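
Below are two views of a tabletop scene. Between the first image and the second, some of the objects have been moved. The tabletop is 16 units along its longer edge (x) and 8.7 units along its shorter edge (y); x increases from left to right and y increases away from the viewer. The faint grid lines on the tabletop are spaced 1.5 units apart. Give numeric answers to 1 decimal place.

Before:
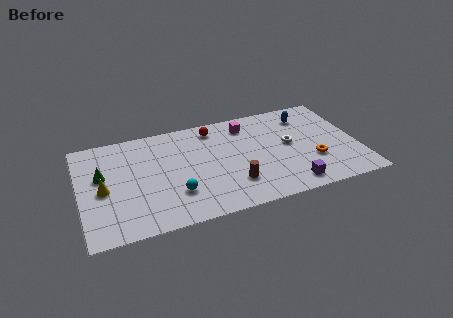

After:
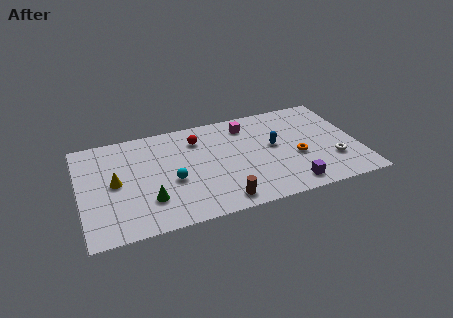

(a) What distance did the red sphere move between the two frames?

1.2

From (7.9, 7.4) to (6.9, 6.7), the red sphere covered √(1.0² + 0.7²) ≈ 1.2 units.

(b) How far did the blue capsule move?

3.0

From (13.3, 6.9) to (11.2, 4.8), the blue capsule covered √(2.1² + 2.1²) ≈ 3.0 units.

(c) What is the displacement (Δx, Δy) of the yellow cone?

(0.7, 0.4)

The yellow cone started near (1.3, 4.0) and ended near (2.0, 4.4).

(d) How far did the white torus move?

3.1

From (12.1, 4.7) to (14.4, 2.6), the white torus covered √(2.3² + 2.1²) ≈ 3.1 units.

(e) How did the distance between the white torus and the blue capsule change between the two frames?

+1.4

They were about 2.5 units apart before and 3.9 after — 1.4 units further apart.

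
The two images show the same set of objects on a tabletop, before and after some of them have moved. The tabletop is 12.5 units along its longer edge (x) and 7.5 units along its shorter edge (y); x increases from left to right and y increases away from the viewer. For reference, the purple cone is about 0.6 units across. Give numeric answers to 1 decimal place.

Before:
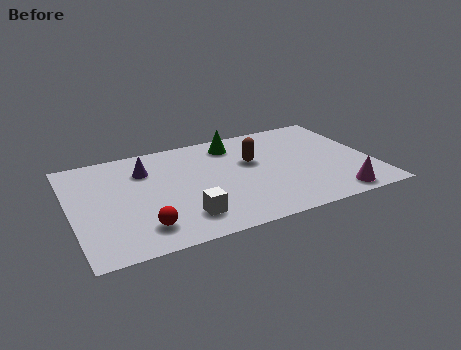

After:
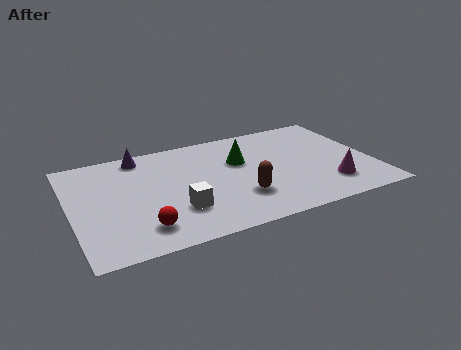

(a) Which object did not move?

the red sphere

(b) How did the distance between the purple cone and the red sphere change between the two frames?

+1.1

They were about 4.0 units apart before and 5.1 after — 1.1 units further apart.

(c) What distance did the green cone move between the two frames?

1.4

The green cone moved from about (7.0, 6.2) to (7.1, 4.8), a distance of √(0.1² + 1.4²) ≈ 1.4.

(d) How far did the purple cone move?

1.1

From (3.2, 5.5) to (3.1, 6.6), the purple cone covered √(0.1² + 1.1²) ≈ 1.1 units.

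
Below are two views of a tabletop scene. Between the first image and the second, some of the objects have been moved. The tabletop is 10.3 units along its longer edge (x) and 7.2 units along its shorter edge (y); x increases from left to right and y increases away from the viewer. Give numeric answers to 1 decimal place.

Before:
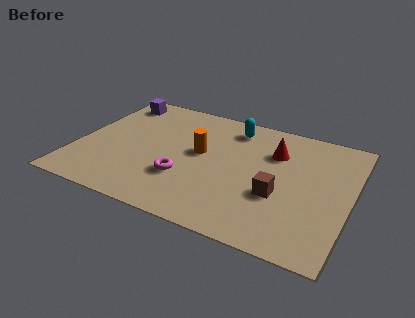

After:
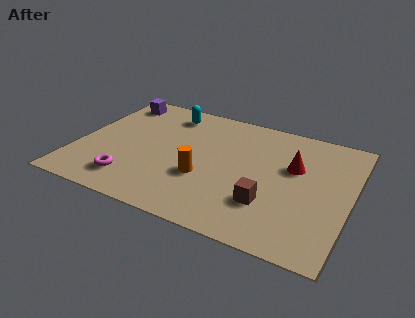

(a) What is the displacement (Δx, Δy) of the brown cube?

(-0.3, -0.6)

From the two frames, the brown cube sits at roughly (7.7, 2.7) before and (7.4, 2.1) after.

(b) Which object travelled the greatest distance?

the cyan capsule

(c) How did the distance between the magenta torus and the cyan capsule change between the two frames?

+0.7

They were about 4.0 units apart before and 4.7 after — 0.7 units further apart.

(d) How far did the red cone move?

1.0

The red cone was near (7.3, 5.1) before and (8.1, 4.5) after, so it travelled √(0.8² + 0.6²) ≈ 1.0 units.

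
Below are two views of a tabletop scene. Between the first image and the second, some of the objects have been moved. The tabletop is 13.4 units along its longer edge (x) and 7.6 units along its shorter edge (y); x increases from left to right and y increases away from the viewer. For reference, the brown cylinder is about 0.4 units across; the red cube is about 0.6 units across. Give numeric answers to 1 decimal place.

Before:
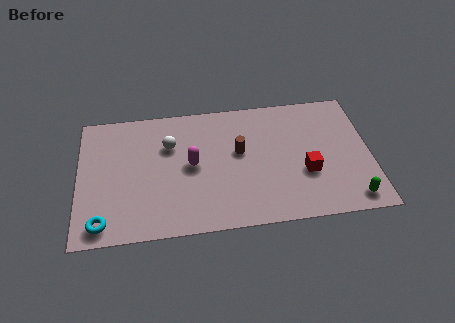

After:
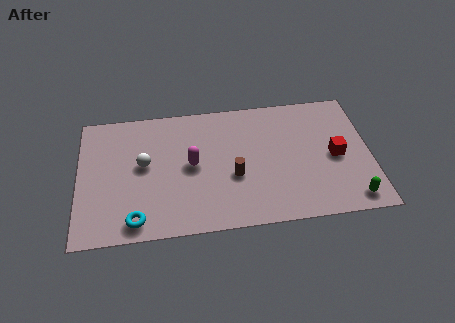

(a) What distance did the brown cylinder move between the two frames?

1.4

From (7.4, 4.4) to (7.1, 3.0), the brown cylinder covered √(0.3² + 1.4²) ≈ 1.4 units.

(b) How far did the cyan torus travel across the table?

1.5

From (1.1, 1.0) to (2.6, 1.0), the cyan torus covered √(1.5² + 0.0²) ≈ 1.5 units.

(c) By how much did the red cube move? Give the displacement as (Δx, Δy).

(1.4, 0.8)

From the two frames, the red cube sits at roughly (10.4, 2.8) before and (11.8, 3.6) after.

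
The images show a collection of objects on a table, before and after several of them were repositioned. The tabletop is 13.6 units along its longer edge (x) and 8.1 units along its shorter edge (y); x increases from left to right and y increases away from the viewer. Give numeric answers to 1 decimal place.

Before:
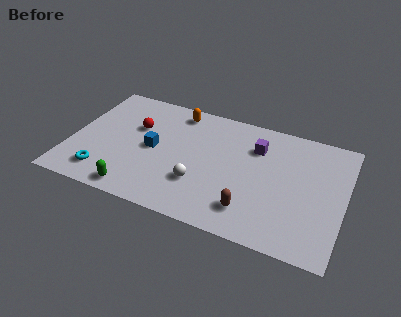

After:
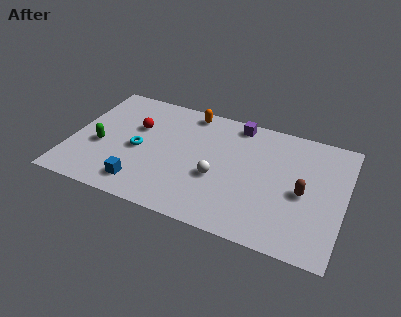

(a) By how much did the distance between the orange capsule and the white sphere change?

-0.4

Before: roughly 4.8 units apart; after: 4.4. That's 0.4 units closer together.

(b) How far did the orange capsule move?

0.6

The orange capsule was near (5.0, 7.0) before and (5.6, 7.2) after, so it travelled √(0.6² + 0.2²) ≈ 0.6 units.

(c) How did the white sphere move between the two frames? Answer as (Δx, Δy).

(0.8, 0.7)

The white sphere started near (6.6, 2.5) and ended near (7.4, 3.2).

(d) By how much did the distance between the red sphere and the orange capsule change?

+0.6

They were about 2.6 units apart before and 3.2 after — 0.6 units further apart.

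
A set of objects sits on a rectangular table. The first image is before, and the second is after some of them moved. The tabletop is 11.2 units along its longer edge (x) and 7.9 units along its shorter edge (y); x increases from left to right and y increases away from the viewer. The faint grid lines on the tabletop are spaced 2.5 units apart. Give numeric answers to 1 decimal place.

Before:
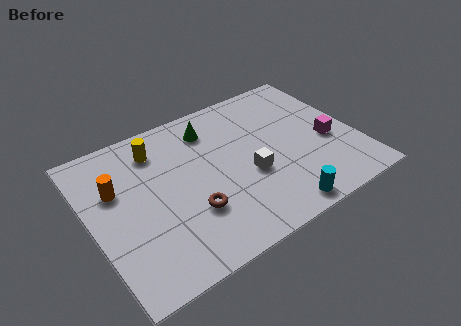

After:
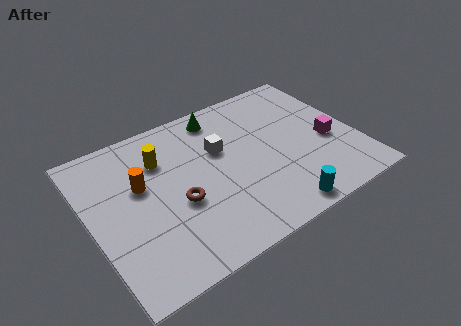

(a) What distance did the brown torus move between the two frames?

0.8

The brown torus moved from about (3.9, 2.5) to (3.5, 3.2), a distance of √(0.4² + 0.7²) ≈ 0.8.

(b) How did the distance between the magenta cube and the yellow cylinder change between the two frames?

-0.3

The distance was about 7.5 in the first image and 7.2 in the second, so they moved 0.3 units closer together.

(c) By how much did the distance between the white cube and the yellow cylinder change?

-2.2

Before: roughly 4.7 units apart; after: 2.5. That's 2.2 units closer together.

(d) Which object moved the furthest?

the white cube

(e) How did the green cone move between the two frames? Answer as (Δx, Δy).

(0.5, 0.5)

The green cone was at about (5.4, 6.3) and moved to about (5.9, 6.8).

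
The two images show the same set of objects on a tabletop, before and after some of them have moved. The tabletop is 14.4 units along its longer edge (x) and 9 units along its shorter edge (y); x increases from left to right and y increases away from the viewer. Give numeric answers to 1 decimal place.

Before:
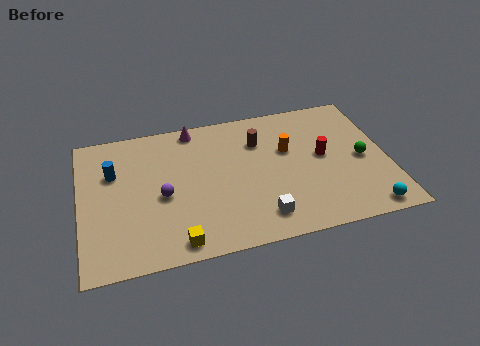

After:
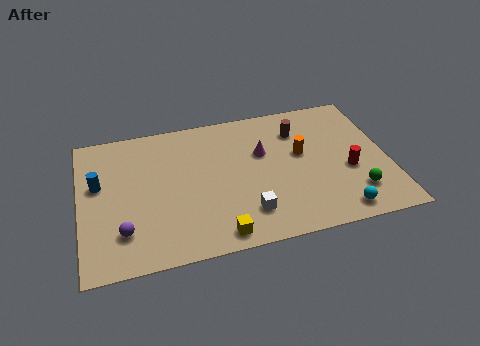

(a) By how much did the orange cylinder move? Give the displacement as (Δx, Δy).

(0.6, -0.4)

From the two frames, the orange cylinder sits at roughly (9.8, 5.6) before and (10.4, 5.2) after.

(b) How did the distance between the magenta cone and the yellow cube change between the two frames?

-1.9

Before: roughly 7.2 units apart; after: 5.3. That's 1.9 units closer together.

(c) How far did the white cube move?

0.7

The white cube was near (8.2, 1.6) before and (7.6, 2.0) after, so it travelled √(0.6² + 0.4²) ≈ 0.7 units.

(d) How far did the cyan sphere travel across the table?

1.3

The cyan sphere moved from about (13.1, 0.9) to (11.8, 1.1), a distance of √(1.3² + 0.2²) ≈ 1.3.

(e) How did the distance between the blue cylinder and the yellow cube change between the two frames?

+1.2

They were about 5.7 units apart before and 6.9 after — 1.2 units further apart.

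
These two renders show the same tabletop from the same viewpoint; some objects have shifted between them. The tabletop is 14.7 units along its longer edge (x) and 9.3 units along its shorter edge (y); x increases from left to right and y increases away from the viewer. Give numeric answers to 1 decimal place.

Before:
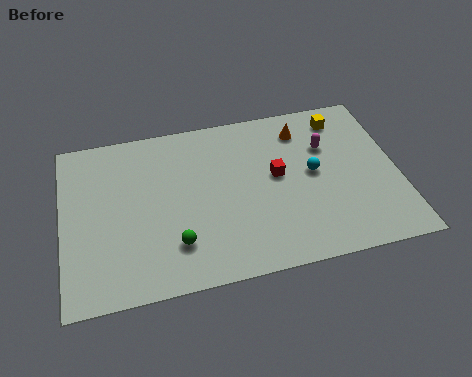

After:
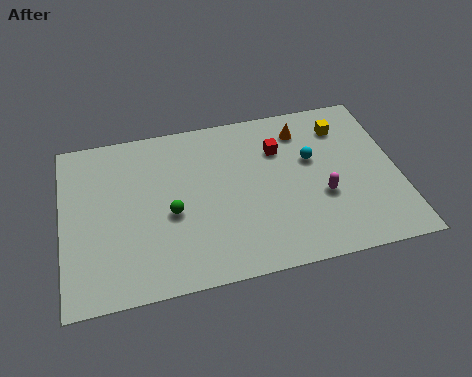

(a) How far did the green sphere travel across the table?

1.7

The green sphere was near (4.8, 2.3) before and (4.7, 4.0) after, so it travelled √(0.1² + 1.7²) ≈ 1.7 units.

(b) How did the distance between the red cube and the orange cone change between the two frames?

-1.3

The distance was about 2.7 in the first image and 1.4 in the second, so they moved 1.3 units closer together.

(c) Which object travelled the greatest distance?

the magenta capsule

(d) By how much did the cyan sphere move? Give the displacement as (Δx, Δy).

(0.0, 0.8)

The cyan sphere started near (11.0, 4.9) and ended near (11.0, 5.7).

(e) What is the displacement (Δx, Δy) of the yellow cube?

(0.0, -0.5)

The yellow cube started near (12.5, 7.8) and ended near (12.5, 7.3).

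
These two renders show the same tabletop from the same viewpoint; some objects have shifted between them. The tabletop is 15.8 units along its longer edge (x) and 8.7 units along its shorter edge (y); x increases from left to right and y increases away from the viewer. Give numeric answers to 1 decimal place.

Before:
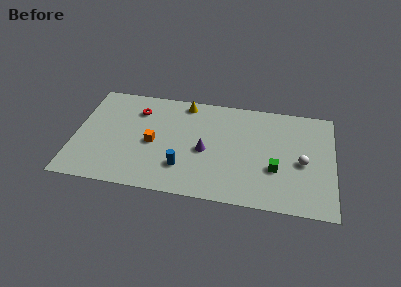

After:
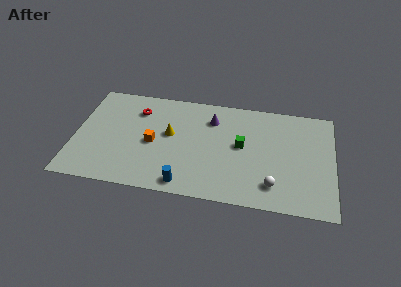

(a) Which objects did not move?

the orange cube and the red torus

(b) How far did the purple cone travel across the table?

2.7

The purple cone moved from about (8.0, 3.9) to (8.3, 6.6), a distance of √(0.3² + 2.7²) ≈ 2.7.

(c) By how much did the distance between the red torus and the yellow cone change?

-0.4

They were about 3.1 units apart before and 2.7 after — 0.4 units closer together.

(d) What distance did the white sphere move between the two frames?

2.7

From (13.9, 3.9) to (12.2, 1.8), the white sphere covered √(1.7² + 2.1²) ≈ 2.7 units.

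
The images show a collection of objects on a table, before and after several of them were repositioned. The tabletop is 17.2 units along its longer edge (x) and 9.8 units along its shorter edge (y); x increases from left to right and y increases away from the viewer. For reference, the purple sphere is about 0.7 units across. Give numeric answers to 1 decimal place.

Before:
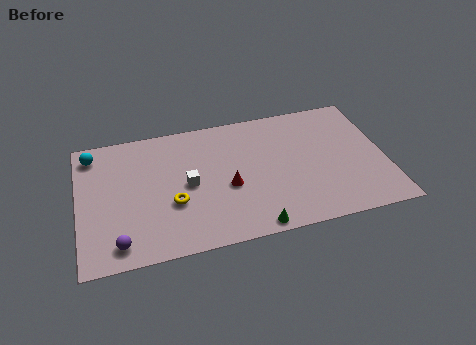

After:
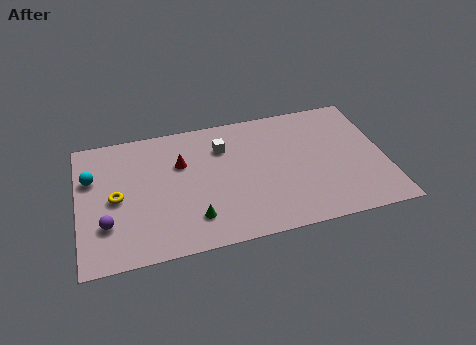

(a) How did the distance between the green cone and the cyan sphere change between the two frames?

-4.4

They were about 11.4 units apart before and 7.0 after — 4.4 units closer together.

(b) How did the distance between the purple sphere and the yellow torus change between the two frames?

-1.9

Before: roughly 3.8 units apart; after: 1.9. That's 1.9 units closer together.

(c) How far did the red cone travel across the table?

3.5

The red cone moved from about (8.3, 4.1) to (5.8, 6.5), a distance of √(2.5² + 2.4²) ≈ 3.5.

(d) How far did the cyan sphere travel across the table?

1.8

The cyan sphere moved from about (0.9, 8.3) to (0.8, 6.5), a distance of √(0.1² + 1.8²) ≈ 1.8.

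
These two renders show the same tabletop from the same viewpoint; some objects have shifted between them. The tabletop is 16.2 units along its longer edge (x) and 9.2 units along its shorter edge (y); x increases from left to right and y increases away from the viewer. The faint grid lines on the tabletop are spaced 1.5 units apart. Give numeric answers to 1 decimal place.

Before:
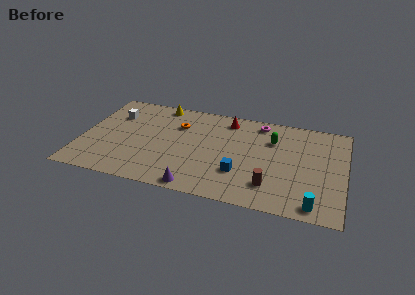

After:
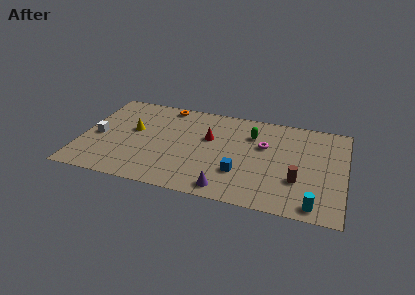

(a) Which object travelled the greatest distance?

the yellow cone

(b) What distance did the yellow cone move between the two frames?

3.3

The yellow cone was near (4.5, 8.3) before and (3.1, 5.3) after, so it travelled √(1.4² + 3.0²) ≈ 3.3 units.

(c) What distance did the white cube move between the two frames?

2.5

The white cube moved from about (1.8, 6.6) to (1.0, 4.2), a distance of √(0.8² + 2.4²) ≈ 2.5.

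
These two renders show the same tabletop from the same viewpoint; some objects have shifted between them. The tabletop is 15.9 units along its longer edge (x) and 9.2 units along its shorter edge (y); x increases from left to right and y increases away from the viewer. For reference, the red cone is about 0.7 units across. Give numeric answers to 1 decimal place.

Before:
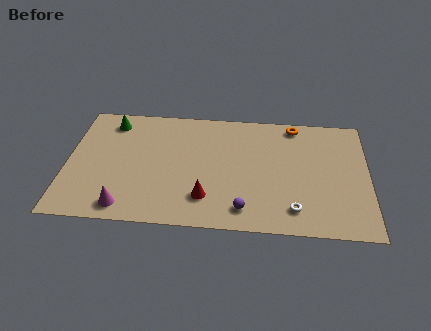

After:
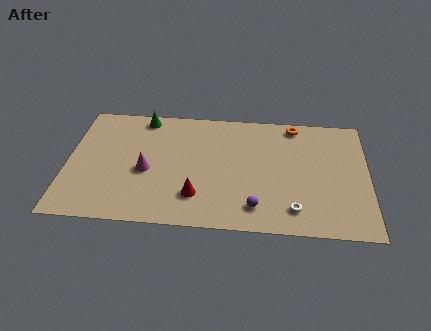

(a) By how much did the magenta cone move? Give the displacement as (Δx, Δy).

(1.0, 2.8)

The magenta cone was at about (3.2, 1.2) and moved to about (4.2, 4.0).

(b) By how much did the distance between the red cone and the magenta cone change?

-1.1

The distance was about 4.3 in the first image and 3.2 in the second, so they moved 1.1 units closer together.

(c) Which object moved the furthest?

the magenta cone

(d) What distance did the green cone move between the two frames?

1.8

From (2.2, 7.7) to (3.9, 8.2), the green cone covered √(1.7² + 0.5²) ≈ 1.8 units.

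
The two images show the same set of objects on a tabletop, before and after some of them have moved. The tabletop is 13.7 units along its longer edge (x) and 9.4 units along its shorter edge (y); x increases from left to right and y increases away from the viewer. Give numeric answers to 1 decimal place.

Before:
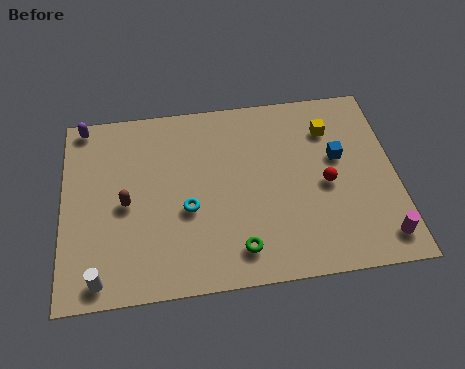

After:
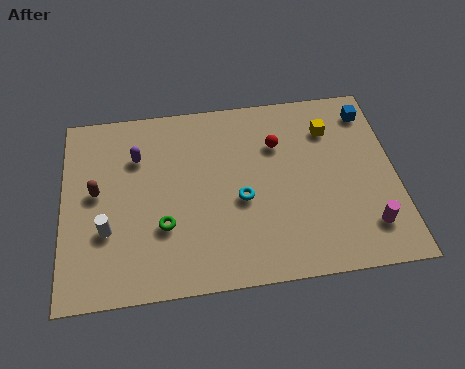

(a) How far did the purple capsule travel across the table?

2.9

The purple capsule moved from about (0.9, 8.6) to (3.1, 6.7), a distance of √(2.2² + 1.9²) ≈ 2.9.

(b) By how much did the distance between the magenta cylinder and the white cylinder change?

-0.7

They were about 11.4 units apart before and 10.7 after — 0.7 units closer together.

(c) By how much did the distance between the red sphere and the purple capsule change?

-5.0

Before: roughly 10.8 units apart; after: 5.8. That's 5.0 units closer together.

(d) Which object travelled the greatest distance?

the green torus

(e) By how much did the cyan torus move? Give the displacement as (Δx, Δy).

(2.2, 0.2)

The cyan torus started near (5.1, 3.8) and ended near (7.3, 4.0).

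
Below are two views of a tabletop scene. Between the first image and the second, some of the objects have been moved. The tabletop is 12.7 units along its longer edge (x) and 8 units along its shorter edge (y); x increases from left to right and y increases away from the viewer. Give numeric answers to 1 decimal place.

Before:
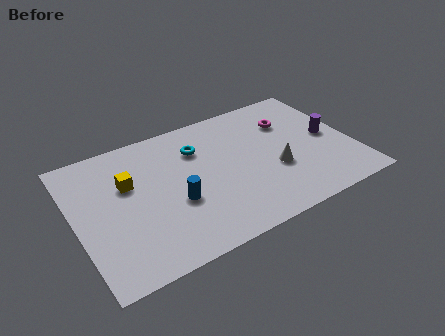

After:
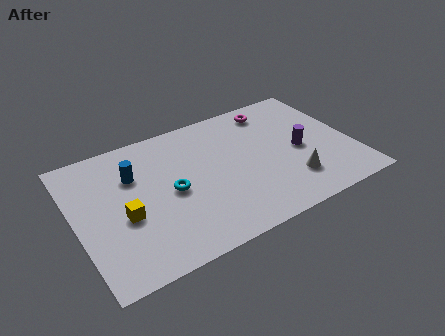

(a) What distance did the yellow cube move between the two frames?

1.8

The yellow cube moved from about (2.5, 5.1) to (2.1, 3.3), a distance of √(0.4² + 1.8²) ≈ 1.8.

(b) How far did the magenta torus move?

1.3

The magenta torus was near (10.1, 5.7) before and (9.5, 6.8) after, so it travelled √(0.6² + 1.1²) ≈ 1.3 units.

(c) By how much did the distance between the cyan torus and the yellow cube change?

-1.1

Before: roughly 3.4 units apart; after: 2.3. That's 1.1 units closer together.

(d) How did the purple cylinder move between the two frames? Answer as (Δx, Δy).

(-1.4, -0.3)

From the two frames, the purple cylinder sits at roughly (11.7, 4.0) before and (10.3, 3.7) after.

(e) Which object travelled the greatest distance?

the blue cylinder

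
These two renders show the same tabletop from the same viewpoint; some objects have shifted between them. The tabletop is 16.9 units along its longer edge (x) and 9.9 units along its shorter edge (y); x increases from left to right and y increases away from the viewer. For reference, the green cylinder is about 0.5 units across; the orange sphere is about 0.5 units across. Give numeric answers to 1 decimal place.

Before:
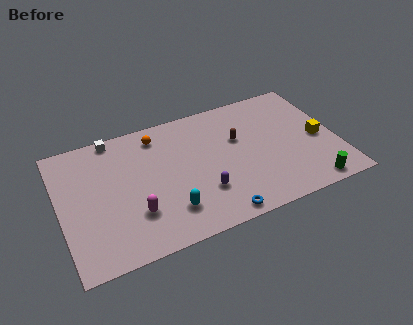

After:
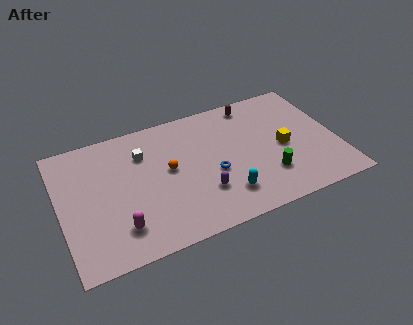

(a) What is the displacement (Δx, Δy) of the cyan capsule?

(3.4, -0.1)

The cyan capsule was at about (6.3, 2.3) and moved to about (9.7, 2.2).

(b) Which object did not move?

the purple capsule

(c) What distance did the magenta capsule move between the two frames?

1.2

The magenta capsule was near (4.3, 2.9) before and (3.3, 2.2) after, so it travelled √(1.0² + 0.7²) ≈ 1.2 units.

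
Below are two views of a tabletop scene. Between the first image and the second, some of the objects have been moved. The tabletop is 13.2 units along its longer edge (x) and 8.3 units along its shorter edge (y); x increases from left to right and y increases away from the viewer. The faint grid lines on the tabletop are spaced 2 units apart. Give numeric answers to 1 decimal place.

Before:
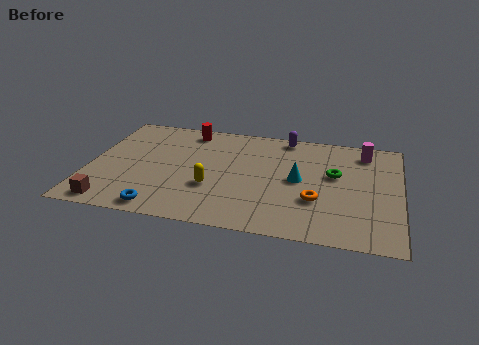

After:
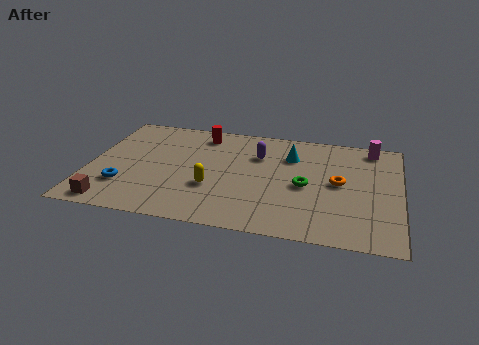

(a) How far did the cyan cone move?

1.8

The cyan cone moved from about (8.9, 4.2) to (8.5, 6.0), a distance of √(0.4² + 1.8²) ≈ 1.8.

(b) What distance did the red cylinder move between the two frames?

0.6

From (4.0, 7.2) to (4.6, 7.0), the red cylinder covered √(0.6² + 0.2²) ≈ 0.6 units.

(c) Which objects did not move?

the yellow capsule and the brown cube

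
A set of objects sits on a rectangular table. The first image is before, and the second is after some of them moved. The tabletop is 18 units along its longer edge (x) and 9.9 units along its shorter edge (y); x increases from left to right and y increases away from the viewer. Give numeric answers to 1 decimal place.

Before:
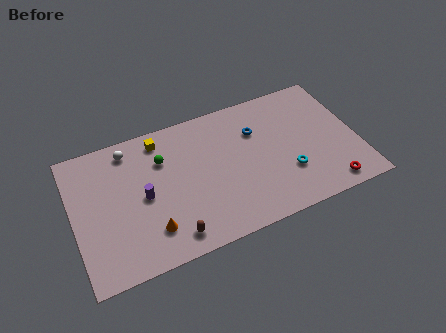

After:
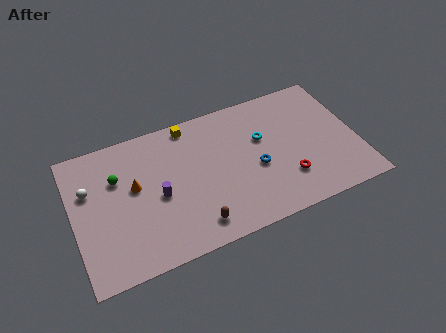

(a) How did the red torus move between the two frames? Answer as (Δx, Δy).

(-2.5, 1.5)

The red torus started near (15.8, 1.2) and ended near (13.3, 2.7).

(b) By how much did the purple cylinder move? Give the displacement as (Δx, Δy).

(0.9, -0.3)

The purple cylinder was at about (4.4, 4.8) and moved to about (5.3, 4.5).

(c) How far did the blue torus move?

2.7

The blue torus was near (11.8, 6.9) before and (11.5, 4.2) after, so it travelled √(0.3² + 2.7²) ≈ 2.7 units.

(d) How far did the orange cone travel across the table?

3.5

The orange cone was near (4.6, 2.3) before and (3.9, 5.7) after, so it travelled √(0.7² + 3.4²) ≈ 3.5 units.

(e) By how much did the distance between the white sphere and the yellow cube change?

+5.0

The distance was about 2.0 in the first image and 7.0 in the second, so they moved 5.0 units further apart.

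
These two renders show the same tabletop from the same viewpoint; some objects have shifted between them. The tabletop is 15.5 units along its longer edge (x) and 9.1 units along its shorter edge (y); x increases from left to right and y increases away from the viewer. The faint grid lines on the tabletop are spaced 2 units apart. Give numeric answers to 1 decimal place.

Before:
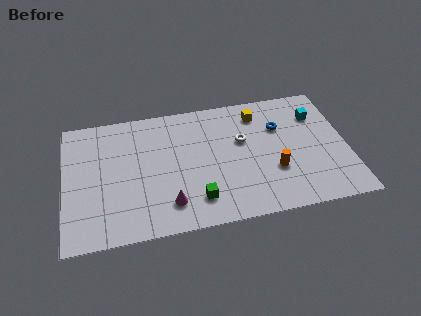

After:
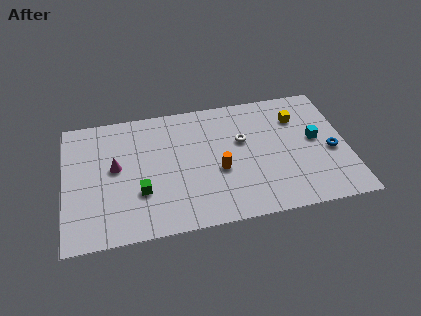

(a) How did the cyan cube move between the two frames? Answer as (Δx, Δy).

(-0.2, -1.8)

The cyan cube started near (14.0, 6.7) and ended near (13.8, 4.9).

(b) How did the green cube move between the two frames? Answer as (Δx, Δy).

(-3.0, 1.1)

The green cube started near (7.1, 1.9) and ended near (4.1, 3.0).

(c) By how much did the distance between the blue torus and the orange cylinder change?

+3.1

Before: roughly 3.1 units apart; after: 6.2. That's 3.1 units further apart.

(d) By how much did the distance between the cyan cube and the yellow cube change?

-1.3

They were about 3.3 units apart before and 2.0 after — 1.3 units closer together.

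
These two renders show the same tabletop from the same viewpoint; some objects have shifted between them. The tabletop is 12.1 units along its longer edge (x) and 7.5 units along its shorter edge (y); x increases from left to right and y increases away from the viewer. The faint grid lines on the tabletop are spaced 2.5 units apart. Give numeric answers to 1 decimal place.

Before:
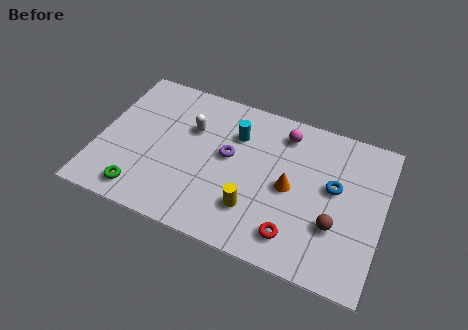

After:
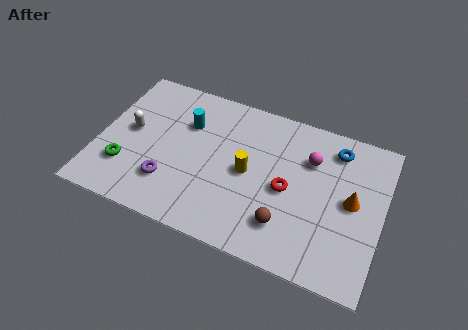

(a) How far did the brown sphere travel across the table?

2.1

From (10.2, 2.5) to (8.2, 1.8), the brown sphere covered √(2.0² + 0.7²) ≈ 2.1 units.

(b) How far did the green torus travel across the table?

1.3

The green torus moved from about (2.1, 1.1) to (1.3, 2.1), a distance of √(0.8² + 1.0²) ≈ 1.3.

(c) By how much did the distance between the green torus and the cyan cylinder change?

-1.7

Before: roughly 5.6 units apart; after: 3.9. That's 1.7 units closer together.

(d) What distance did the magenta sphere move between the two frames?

1.5

The magenta sphere was near (7.7, 6.2) before and (8.9, 5.3) after, so it travelled √(1.2² + 0.9²) ≈ 1.5 units.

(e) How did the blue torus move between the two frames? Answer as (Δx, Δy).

(-0.1, 1.9)

From the two frames, the blue torus sits at roughly (10.0, 4.3) before and (9.9, 6.2) after.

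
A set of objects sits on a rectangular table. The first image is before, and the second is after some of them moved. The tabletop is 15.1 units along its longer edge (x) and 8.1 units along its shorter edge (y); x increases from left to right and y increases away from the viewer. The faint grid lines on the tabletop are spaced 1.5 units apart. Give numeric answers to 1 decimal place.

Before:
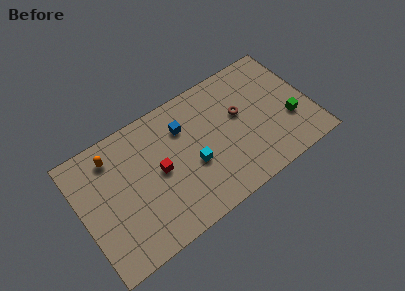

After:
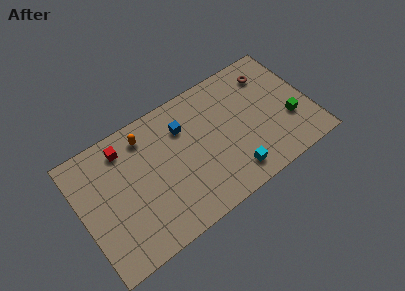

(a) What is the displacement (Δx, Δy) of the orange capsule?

(2.2, 0.1)

From the two frames, the orange capsule sits at roughly (2.4, 6.6) before and (4.6, 6.7) after.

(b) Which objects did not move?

the green cube and the blue cube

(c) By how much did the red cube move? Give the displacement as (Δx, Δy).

(-1.9, 2.6)

The red cube started near (5.1, 4.1) and ended near (3.2, 6.7).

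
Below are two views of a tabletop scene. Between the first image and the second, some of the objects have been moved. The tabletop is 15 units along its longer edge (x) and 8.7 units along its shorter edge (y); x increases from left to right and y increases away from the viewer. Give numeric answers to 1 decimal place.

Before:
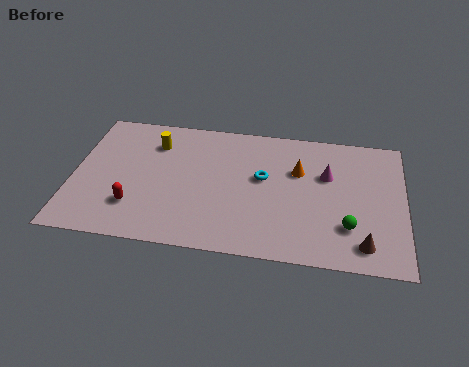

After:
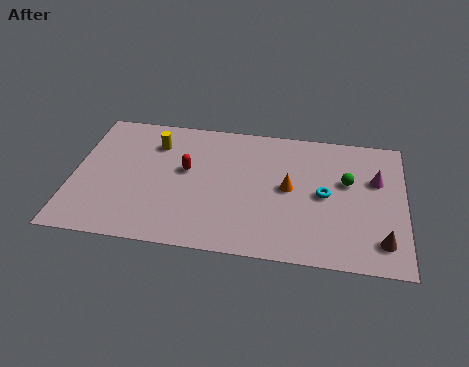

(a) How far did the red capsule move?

3.5

The red capsule was near (2.9, 2.3) before and (5.1, 5.0) after, so it travelled √(2.2² + 2.7²) ≈ 3.5 units.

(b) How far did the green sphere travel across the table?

2.9

The green sphere moved from about (12.5, 2.4) to (12.4, 5.3), a distance of √(0.1² + 2.9²) ≈ 2.9.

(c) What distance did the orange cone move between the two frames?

1.3

From (10.2, 5.7) to (9.8, 4.5), the orange cone covered √(0.4² + 1.2²) ≈ 1.3 units.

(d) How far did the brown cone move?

0.9

The brown cone moved from about (13.2, 1.4) to (14.0, 1.7), a distance of √(0.8² + 0.3²) ≈ 0.9.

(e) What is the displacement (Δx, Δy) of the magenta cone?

(2.2, 0.0)

From the two frames, the magenta cone sits at roughly (11.5, 5.6) before and (13.7, 5.6) after.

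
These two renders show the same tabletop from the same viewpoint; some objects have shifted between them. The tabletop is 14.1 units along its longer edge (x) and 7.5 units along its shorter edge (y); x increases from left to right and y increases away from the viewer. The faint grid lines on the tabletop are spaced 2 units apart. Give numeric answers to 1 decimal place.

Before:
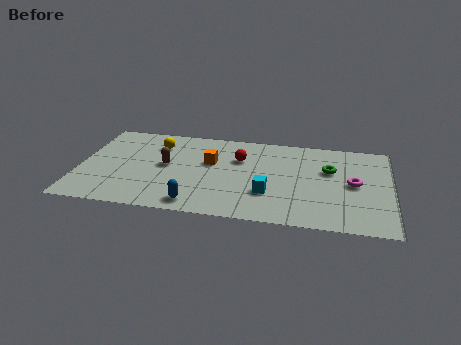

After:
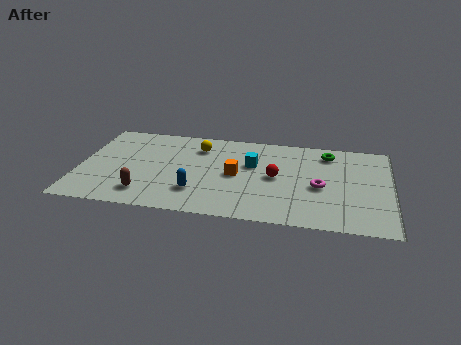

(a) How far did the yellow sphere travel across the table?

1.9

The yellow sphere moved from about (3.4, 5.7) to (5.3, 5.8), a distance of √(1.9² + 0.1²) ≈ 1.9.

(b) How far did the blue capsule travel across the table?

1.0

The blue capsule moved from about (5.4, 1.0) to (5.4, 2.0), a distance of √(0.0² + 1.0²) ≈ 1.0.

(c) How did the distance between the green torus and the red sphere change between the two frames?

-0.8

The distance was about 4.1 in the first image and 3.3 in the second, so they moved 0.8 units closer together.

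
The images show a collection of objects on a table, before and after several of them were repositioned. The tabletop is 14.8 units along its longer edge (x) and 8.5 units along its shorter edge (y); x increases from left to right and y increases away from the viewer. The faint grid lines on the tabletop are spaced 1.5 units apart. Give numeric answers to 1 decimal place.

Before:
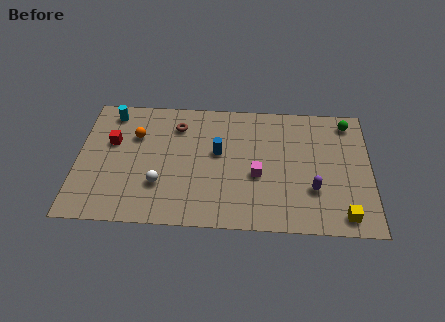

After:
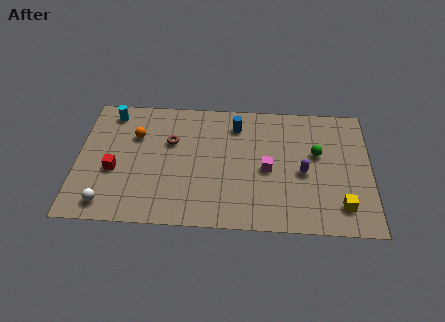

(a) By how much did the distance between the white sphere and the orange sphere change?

+1.3

The distance was about 3.5 in the first image and 4.8 in the second, so they moved 1.3 units further apart.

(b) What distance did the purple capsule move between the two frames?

1.2

The purple capsule moved from about (11.9, 2.7) to (11.4, 3.8), a distance of √(0.5² + 1.1²) ≈ 1.2.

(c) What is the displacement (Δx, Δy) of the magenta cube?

(0.5, 0.4)

The magenta cube was at about (9.1, 3.5) and moved to about (9.6, 3.9).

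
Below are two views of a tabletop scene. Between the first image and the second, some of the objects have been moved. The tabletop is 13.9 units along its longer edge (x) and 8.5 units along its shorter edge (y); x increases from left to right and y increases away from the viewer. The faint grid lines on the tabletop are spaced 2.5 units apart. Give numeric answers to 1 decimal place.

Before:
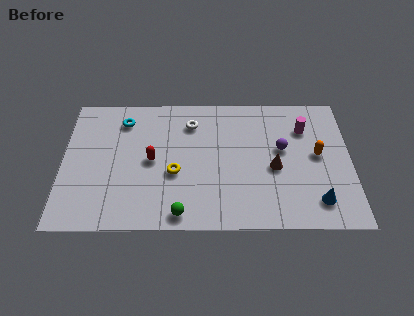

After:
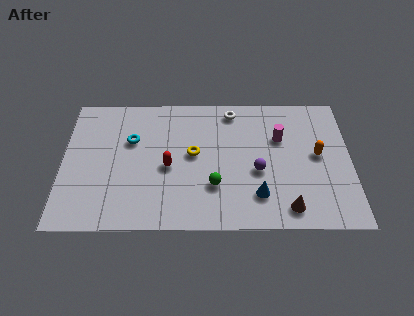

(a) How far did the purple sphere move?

1.8

The purple sphere moved from about (10.6, 4.9) to (9.4, 3.5), a distance of √(1.2² + 1.4²) ≈ 1.8.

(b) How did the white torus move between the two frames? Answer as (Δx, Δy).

(2.0, 0.8)

The white torus was at about (6.2, 6.6) and moved to about (8.2, 7.4).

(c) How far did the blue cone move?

2.8

The blue cone was near (12.2, 1.6) before and (9.4, 2.0) after, so it travelled √(2.8² + 0.4²) ≈ 2.8 units.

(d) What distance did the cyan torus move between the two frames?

1.4

The cyan torus moved from about (2.9, 6.8) to (3.3, 5.5), a distance of √(0.4² + 1.3²) ≈ 1.4.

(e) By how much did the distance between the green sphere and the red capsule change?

-1.1

Before: roughly 3.6 units apart; after: 2.5. That's 1.1 units closer together.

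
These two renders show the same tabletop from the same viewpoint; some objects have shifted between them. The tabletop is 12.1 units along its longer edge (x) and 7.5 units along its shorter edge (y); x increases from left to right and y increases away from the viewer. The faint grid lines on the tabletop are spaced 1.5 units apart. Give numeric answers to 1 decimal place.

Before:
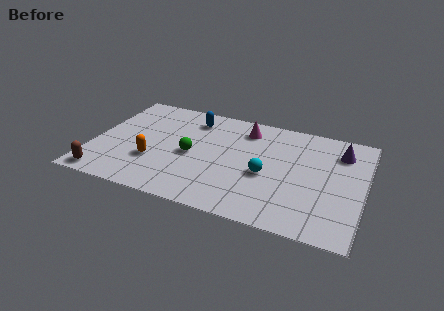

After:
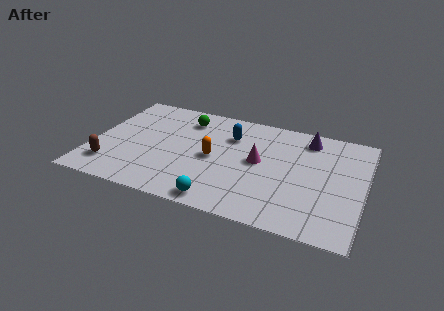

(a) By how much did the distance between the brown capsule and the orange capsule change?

+2.2

They were about 2.6 units apart before and 4.8 after — 2.2 units further apart.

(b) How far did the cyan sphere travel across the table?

3.0

From (7.8, 3.2) to (6.0, 0.8), the cyan sphere covered √(1.8² + 2.4²) ≈ 3.0 units.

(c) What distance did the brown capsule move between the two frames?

0.8

From (0.8, 0.8) to (1.0, 1.6), the brown capsule covered √(0.2² + 0.8²) ≈ 0.8 units.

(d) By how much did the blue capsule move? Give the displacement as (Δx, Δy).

(1.8, -0.7)

From the two frames, the blue capsule sits at roughly (4.2, 6.1) before and (6.0, 5.4) after.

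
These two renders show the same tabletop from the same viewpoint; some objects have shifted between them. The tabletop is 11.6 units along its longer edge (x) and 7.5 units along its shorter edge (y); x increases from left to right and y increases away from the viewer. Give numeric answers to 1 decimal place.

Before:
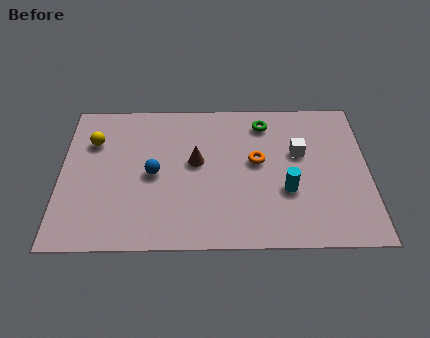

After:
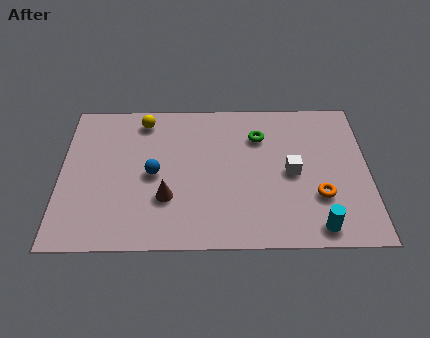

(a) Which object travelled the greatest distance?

the orange torus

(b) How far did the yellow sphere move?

2.2

From (1.2, 5.3) to (3.1, 6.4), the yellow sphere covered √(1.9² + 1.1²) ≈ 2.2 units.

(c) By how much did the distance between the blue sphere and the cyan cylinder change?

+1.6

They were about 5.1 units apart before and 6.7 after — 1.6 units further apart.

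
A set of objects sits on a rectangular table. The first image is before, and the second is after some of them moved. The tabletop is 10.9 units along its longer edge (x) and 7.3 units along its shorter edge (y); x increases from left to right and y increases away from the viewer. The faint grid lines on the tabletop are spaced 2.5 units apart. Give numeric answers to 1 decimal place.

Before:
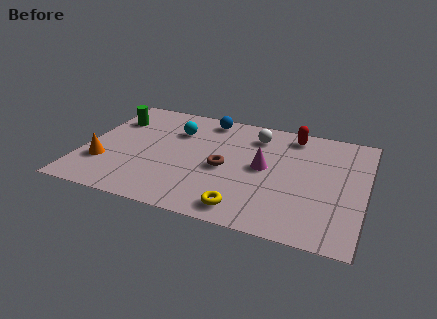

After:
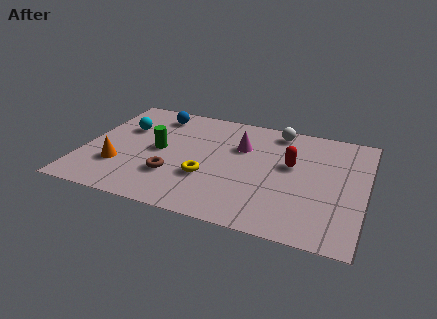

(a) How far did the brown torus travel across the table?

2.2

The brown torus moved from about (5.5, 3.3) to (3.6, 2.2), a distance of √(1.9² + 1.1²) ≈ 2.2.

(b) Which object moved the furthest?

the green cylinder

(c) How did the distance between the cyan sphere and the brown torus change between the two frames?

+0.6

They were about 2.8 units apart before and 3.4 after — 0.6 units further apart.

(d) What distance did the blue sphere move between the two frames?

2.0

From (4.5, 6.4) to (2.5, 6.1), the blue sphere covered √(2.0² + 0.3²) ≈ 2.0 units.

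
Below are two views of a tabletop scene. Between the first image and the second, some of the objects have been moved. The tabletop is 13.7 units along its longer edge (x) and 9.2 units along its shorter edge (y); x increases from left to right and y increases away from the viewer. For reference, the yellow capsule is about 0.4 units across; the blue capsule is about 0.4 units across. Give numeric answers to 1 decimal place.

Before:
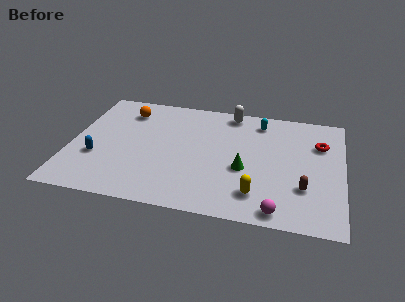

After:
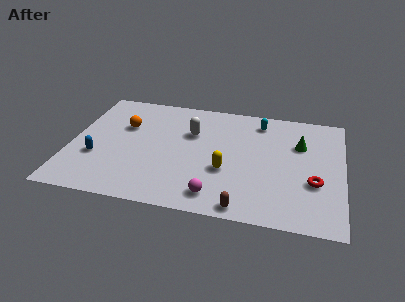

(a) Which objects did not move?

the cyan capsule and the blue capsule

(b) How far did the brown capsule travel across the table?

3.5

The brown capsule moved from about (11.8, 2.8) to (8.9, 0.8), a distance of √(2.9² + 2.0²) ≈ 3.5.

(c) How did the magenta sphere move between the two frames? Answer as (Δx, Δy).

(-3.1, 0.5)

From the two frames, the magenta sphere sits at roughly (10.6, 0.9) before and (7.5, 1.4) after.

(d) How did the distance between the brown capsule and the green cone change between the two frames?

+2.9

They were about 3.1 units apart before and 6.0 after — 2.9 units further apart.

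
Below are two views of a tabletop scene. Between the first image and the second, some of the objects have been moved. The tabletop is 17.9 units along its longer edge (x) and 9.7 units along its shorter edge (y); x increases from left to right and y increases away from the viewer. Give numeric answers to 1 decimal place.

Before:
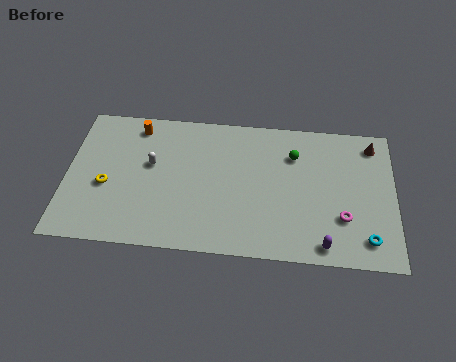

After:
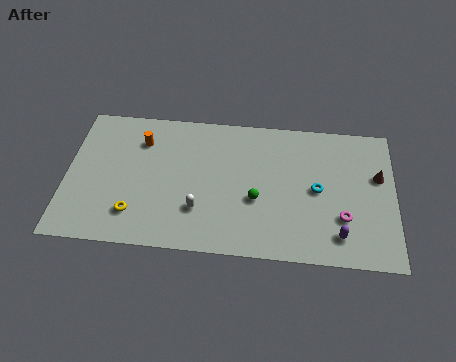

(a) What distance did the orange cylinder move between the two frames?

1.0

From (3.7, 8.3) to (4.0, 7.3), the orange cylinder covered √(0.3² + 1.0²) ≈ 1.0 units.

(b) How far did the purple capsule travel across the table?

1.1

From (14.1, 1.1) to (14.9, 1.8), the purple capsule covered √(0.8² + 0.7²) ≈ 1.1 units.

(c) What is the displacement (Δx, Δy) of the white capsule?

(2.7, -2.9)

The white capsule was at about (4.6, 5.7) and moved to about (7.3, 2.8).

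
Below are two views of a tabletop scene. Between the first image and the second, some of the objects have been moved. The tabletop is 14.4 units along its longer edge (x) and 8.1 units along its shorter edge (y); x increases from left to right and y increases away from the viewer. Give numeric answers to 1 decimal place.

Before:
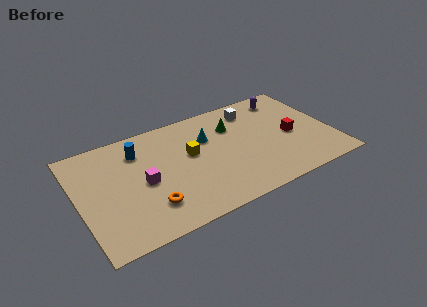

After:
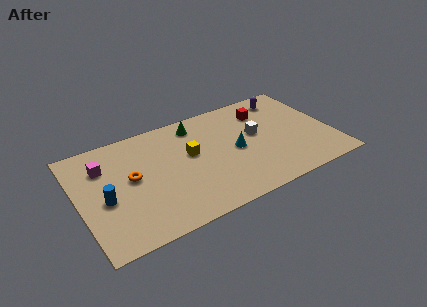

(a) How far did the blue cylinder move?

3.5

The blue cylinder moved from about (3.6, 6.2) to (1.4, 3.5), a distance of √(2.2² + 2.7²) ≈ 3.5.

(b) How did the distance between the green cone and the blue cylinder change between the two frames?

+1.1

They were about 5.4 units apart before and 6.5 after — 1.1 units further apart.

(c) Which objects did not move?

the yellow cube and the purple capsule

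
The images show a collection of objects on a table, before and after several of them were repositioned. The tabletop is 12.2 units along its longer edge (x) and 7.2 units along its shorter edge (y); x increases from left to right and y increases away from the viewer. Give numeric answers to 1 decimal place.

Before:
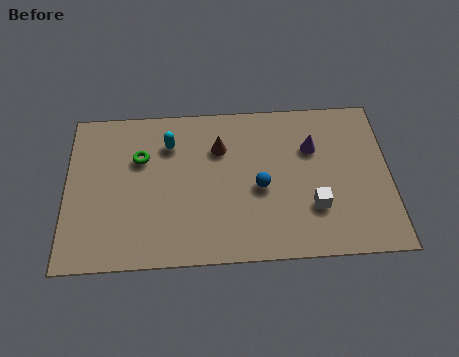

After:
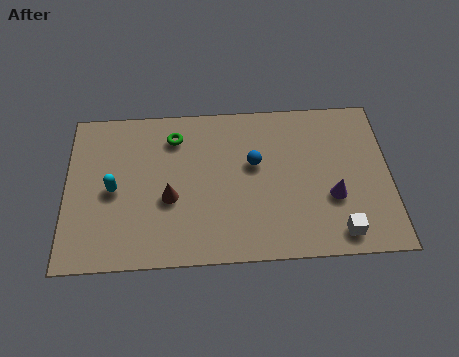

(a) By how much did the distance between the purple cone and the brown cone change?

+2.6

They were about 3.5 units apart before and 6.1 after — 2.6 units further apart.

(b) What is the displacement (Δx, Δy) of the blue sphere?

(-0.2, 1.1)

The blue sphere was at about (7.3, 3.2) and moved to about (7.1, 4.3).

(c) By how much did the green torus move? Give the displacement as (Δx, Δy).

(1.3, 0.9)

From the two frames, the green torus sits at roughly (2.8, 4.8) before and (4.1, 5.7) after.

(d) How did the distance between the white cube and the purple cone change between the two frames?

-1.1

They were about 2.7 units apart before and 1.6 after — 1.1 units closer together.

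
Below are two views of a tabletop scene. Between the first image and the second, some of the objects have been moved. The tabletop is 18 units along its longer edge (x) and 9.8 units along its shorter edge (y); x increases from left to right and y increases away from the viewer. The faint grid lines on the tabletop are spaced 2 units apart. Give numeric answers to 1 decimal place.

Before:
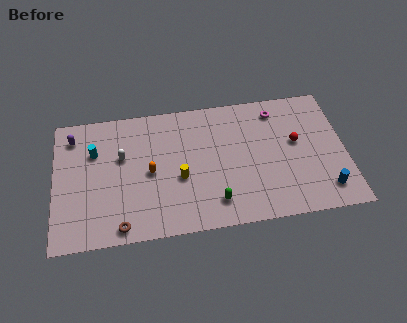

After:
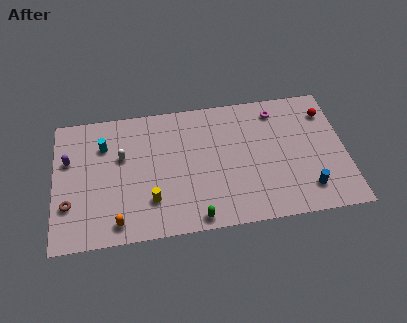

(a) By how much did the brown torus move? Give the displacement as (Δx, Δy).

(-3.1, 2.0)

The brown torus started near (4.0, 1.0) and ended near (0.9, 3.0).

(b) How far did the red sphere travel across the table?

2.8

The red sphere moved from about (15.0, 5.6) to (17.0, 7.6), a distance of √(2.0² + 2.0²) ≈ 2.8.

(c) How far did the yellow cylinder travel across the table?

2.3

The yellow cylinder moved from about (7.7, 4.0) to (5.9, 2.6), a distance of √(1.8² + 1.4²) ≈ 2.3.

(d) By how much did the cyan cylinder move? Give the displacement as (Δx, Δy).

(0.6, 0.4)

From the two frames, the cyan cylinder sits at roughly (2.5, 6.7) before and (3.1, 7.1) after.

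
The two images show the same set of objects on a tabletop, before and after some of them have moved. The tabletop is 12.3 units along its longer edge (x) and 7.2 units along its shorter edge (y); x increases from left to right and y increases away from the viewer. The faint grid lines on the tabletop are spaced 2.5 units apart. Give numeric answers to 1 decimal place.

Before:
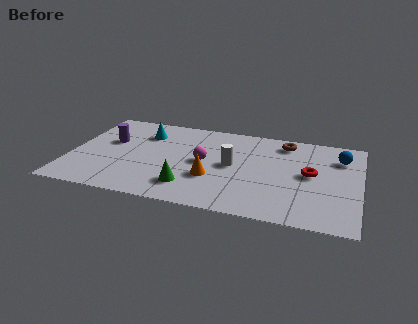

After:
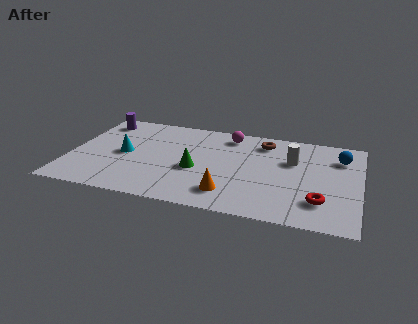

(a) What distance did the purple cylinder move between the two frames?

1.7

The purple cylinder was near (1.6, 4.4) before and (1.0, 6.0) after, so it travelled √(0.6² + 1.6²) ≈ 1.7 units.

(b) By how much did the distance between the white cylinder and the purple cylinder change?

+3.2

They were about 5.3 units apart before and 8.5 after — 3.2 units further apart.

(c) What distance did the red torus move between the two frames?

2.1

From (10.2, 3.8) to (10.7, 1.8), the red torus covered √(0.5² + 2.0²) ≈ 2.1 units.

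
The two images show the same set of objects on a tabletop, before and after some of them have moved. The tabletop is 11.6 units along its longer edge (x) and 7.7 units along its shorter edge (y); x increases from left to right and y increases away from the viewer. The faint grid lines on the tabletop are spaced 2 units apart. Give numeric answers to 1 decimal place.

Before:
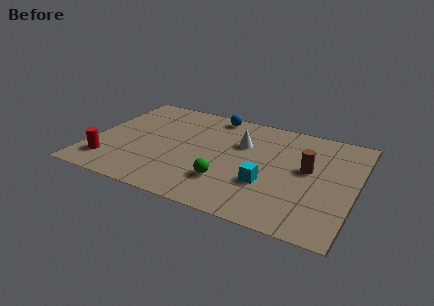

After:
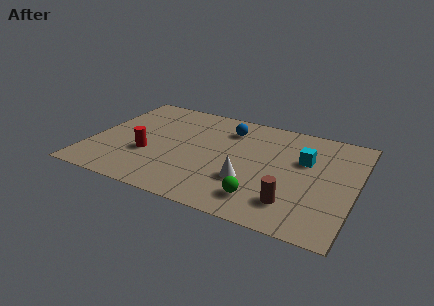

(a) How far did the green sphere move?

1.7

The green sphere was near (6.2, 2.1) before and (7.8, 1.5) after, so it travelled √(1.6² + 0.6²) ≈ 1.7 units.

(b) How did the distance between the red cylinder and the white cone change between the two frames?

-2.0

They were about 6.5 units apart before and 4.5 after — 2.0 units closer together.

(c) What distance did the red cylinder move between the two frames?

2.0

The red cylinder was near (1.0, 1.6) before and (2.6, 2.8) after, so it travelled √(1.6² + 1.2²) ≈ 2.0 units.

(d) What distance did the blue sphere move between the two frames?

1.2

The blue sphere was near (5.0, 6.9) before and (5.8, 6.0) after, so it travelled √(0.8² + 0.9²) ≈ 1.2 units.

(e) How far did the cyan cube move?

2.7

From (7.9, 2.6) to (9.3, 4.9), the cyan cube covered √(1.4² + 2.3²) ≈ 2.7 units.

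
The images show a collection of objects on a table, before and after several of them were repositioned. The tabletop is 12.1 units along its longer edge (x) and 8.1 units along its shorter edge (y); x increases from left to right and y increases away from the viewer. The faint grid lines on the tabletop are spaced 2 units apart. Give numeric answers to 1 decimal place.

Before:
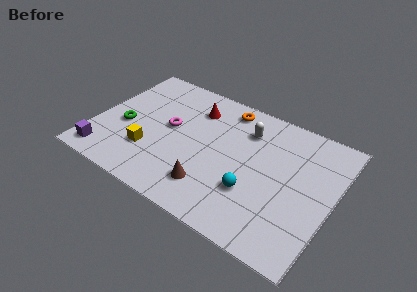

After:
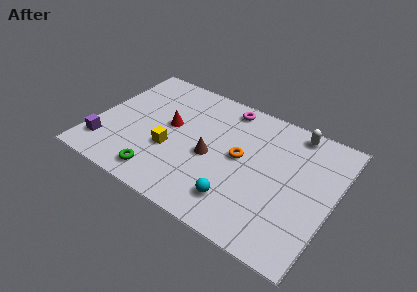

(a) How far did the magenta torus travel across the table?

3.7

The magenta torus was near (3.7, 4.4) before and (6.2, 7.1) after, so it travelled √(2.5² + 2.7²) ≈ 3.7 units.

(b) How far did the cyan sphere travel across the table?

1.1

The cyan sphere moved from about (8.3, 2.6) to (7.7, 1.7), a distance of √(0.6² + 0.9²) ≈ 1.1.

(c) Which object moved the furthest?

the magenta torus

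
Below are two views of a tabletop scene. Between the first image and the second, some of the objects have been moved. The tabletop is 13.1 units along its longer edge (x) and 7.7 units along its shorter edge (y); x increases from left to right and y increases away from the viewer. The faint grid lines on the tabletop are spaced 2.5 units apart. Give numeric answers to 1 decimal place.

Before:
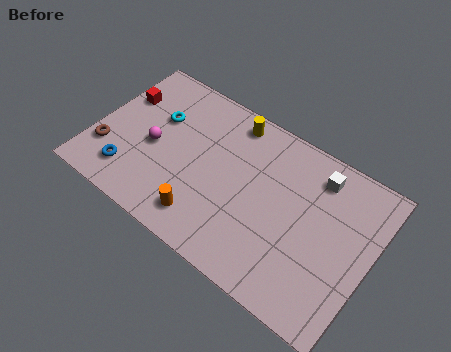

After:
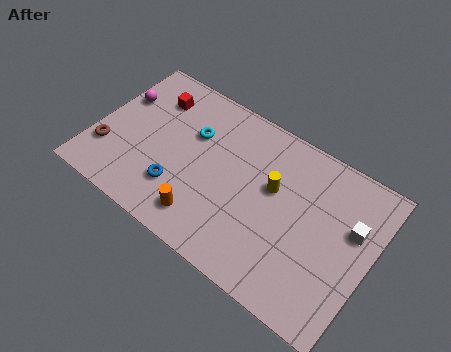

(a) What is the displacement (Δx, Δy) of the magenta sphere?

(-2.0, 1.6)

From the two frames, the magenta sphere sits at roughly (2.8, 3.5) before and (0.8, 5.1) after.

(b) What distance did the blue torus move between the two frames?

2.4

From (2.0, 1.6) to (4.3, 2.1), the blue torus covered √(2.3² + 0.5²) ≈ 2.4 units.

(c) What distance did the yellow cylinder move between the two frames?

3.2

The yellow cylinder was near (6.0, 6.7) before and (8.4, 4.6) after, so it travelled √(2.4² + 2.1²) ≈ 3.2 units.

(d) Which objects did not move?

the brown torus and the orange cylinder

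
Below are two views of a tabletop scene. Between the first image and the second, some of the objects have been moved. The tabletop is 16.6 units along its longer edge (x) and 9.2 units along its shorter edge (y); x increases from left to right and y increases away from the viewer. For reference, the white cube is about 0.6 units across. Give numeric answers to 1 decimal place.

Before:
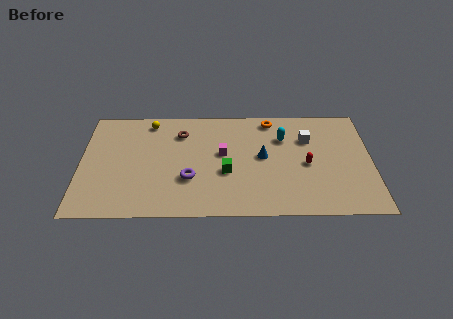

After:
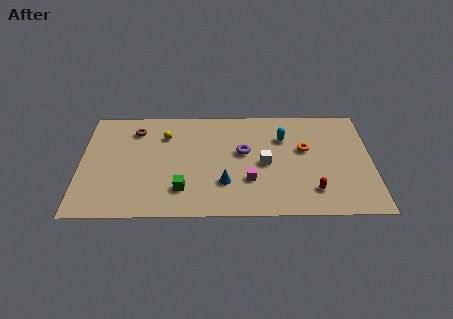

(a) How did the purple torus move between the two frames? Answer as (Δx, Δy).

(3.1, 2.2)

From the two frames, the purple torus sits at roughly (6.2, 3.1) before and (9.3, 5.3) after.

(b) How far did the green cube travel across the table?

2.9

From (8.3, 3.6) to (5.8, 2.2), the green cube covered √(2.5² + 1.4²) ≈ 2.9 units.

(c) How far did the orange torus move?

3.2

The orange torus moved from about (10.9, 8.1) to (12.8, 5.5), a distance of √(1.9² + 2.6²) ≈ 3.2.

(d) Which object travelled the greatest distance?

the purple torus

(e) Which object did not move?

the cyan capsule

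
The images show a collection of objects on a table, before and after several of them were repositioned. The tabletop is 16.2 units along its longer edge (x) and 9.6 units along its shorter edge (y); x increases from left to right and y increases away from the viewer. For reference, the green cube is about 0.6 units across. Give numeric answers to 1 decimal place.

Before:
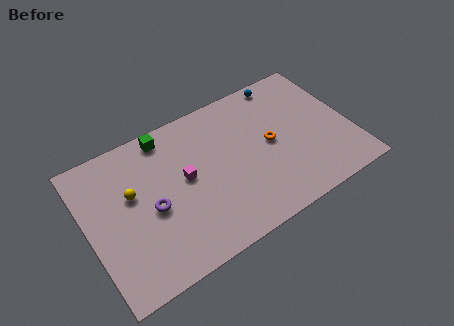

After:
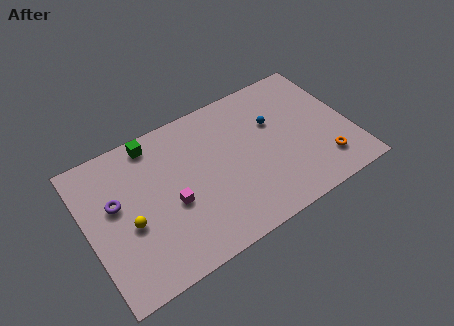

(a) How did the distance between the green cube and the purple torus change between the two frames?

-0.6

They were about 4.5 units apart before and 3.9 after — 0.6 units closer together.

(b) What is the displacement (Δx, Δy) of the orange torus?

(2.9, -2.8)

From the two frames, the orange torus sits at roughly (11.3, 4.9) before and (14.2, 2.1) after.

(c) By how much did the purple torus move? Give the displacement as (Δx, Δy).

(-2.0, 1.4)

From the two frames, the purple torus sits at roughly (3.8, 4.3) before and (1.8, 5.7) after.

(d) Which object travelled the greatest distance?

the orange torus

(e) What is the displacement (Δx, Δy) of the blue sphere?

(-1.1, -2.5)

The blue sphere was at about (12.8, 8.7) and moved to about (11.7, 6.2).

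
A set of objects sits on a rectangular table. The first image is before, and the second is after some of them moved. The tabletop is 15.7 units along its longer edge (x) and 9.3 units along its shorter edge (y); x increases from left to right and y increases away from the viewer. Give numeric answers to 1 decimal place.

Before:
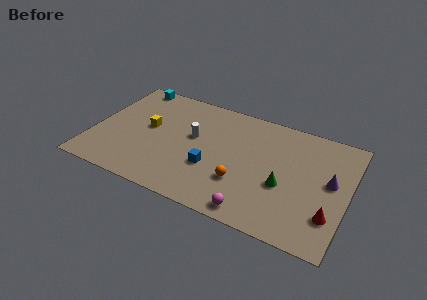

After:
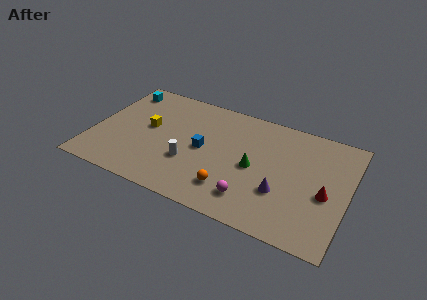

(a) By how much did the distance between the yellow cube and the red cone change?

-0.6

The distance was about 11.8 in the first image and 11.2 in the second, so they moved 0.6 units closer together.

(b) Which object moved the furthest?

the purple cone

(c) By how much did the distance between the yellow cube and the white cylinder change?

+0.6

They were about 2.8 units apart before and 3.4 after — 0.6 units further apart.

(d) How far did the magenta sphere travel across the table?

0.9

The magenta sphere moved from about (10.4, 1.0) to (10.1, 1.9), a distance of √(0.3² + 0.9²) ≈ 0.9.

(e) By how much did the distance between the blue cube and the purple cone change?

-2.1

They were about 7.3 units apart before and 5.2 after — 2.1 units closer together.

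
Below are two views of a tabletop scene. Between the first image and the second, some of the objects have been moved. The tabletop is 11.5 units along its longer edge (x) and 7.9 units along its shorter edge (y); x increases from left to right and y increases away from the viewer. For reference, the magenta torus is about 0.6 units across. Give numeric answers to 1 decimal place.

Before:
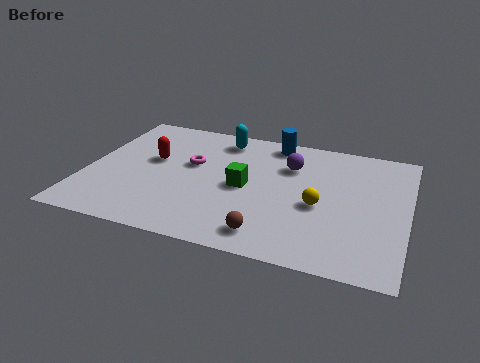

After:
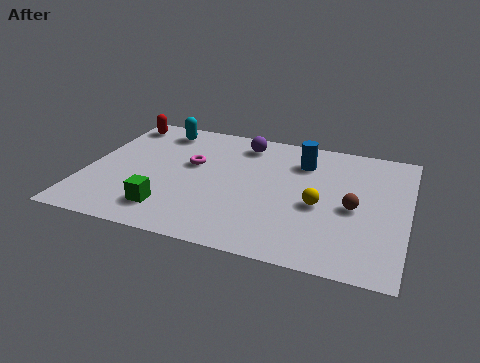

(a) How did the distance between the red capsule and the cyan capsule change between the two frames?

-1.6

The distance was about 3.1 in the first image and 1.5 in the second, so they moved 1.6 units closer together.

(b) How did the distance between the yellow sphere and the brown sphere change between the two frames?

-1.5

The distance was about 2.7 in the first image and 1.2 in the second, so they moved 1.5 units closer together.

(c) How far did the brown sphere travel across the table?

3.7

The brown sphere was near (6.8, 1.2) before and (9.6, 3.6) after, so it travelled √(2.8² + 2.4²) ≈ 3.7 units.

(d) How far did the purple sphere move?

2.1

The purple sphere was near (7.2, 5.6) before and (5.4, 6.6) after, so it travelled √(1.8² + 1.0²) ≈ 2.1 units.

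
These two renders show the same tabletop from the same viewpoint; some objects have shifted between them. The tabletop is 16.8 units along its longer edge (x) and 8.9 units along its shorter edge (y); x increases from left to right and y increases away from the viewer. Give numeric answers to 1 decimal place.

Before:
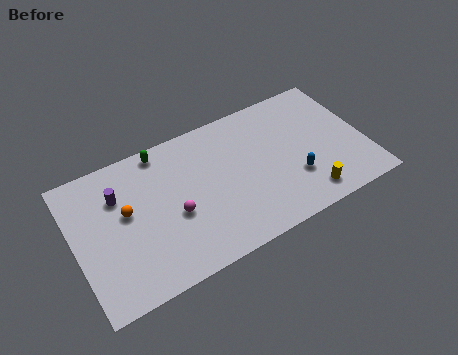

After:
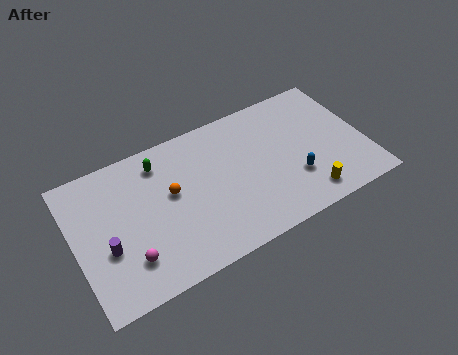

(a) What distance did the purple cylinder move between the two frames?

3.1

From (2.7, 6.3) to (1.7, 3.4), the purple cylinder covered √(1.0² + 2.9²) ≈ 3.1 units.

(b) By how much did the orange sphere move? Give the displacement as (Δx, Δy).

(2.6, 0.0)

The orange sphere started near (3.0, 5.1) and ended near (5.6, 5.1).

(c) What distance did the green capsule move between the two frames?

0.7

The green capsule was near (5.4, 8.0) before and (5.2, 7.3) after, so it travelled √(0.2² + 0.7²) ≈ 0.7 units.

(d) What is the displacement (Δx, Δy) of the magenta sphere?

(-2.8, -1.5)

From the two frames, the magenta sphere sits at roughly (5.6, 3.7) before and (2.8, 2.2) after.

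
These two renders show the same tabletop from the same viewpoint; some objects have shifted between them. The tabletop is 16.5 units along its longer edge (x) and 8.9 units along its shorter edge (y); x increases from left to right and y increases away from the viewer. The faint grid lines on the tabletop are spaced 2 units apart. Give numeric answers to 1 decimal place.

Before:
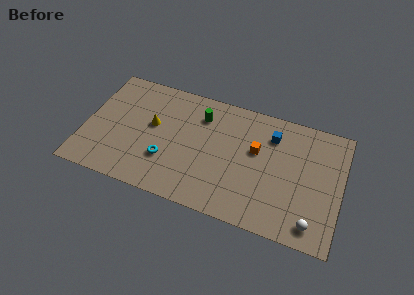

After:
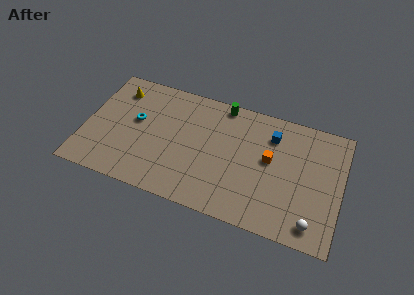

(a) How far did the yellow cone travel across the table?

3.2

The yellow cone moved from about (4.3, 5.1) to (1.8, 7.1), a distance of √(2.5² + 2.0²) ≈ 3.2.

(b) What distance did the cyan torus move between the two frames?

3.2

The cyan torus was near (5.4, 2.8) before and (3.2, 5.1) after, so it travelled √(2.2² + 2.3²) ≈ 3.2 units.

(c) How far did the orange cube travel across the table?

1.0

The orange cube moved from about (11.0, 5.4) to (11.9, 5.0), a distance of √(0.9² + 0.4²) ≈ 1.0.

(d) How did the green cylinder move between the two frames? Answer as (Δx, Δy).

(1.3, 1.3)

The green cylinder started near (7.3, 6.8) and ended near (8.6, 8.1).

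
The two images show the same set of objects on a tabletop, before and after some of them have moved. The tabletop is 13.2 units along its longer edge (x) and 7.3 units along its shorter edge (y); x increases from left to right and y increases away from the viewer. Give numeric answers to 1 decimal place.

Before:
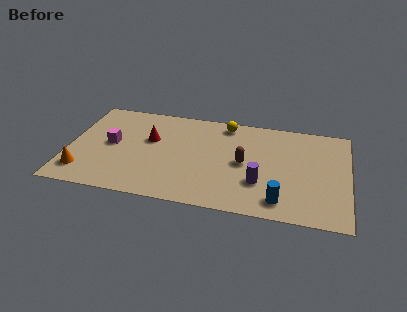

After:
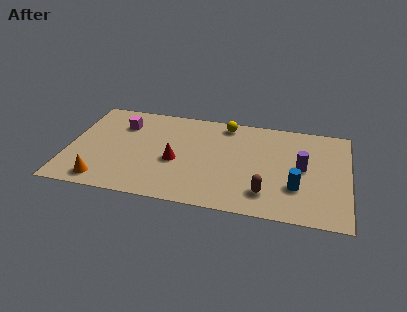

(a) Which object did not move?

the yellow sphere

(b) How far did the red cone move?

1.9

The red cone was near (3.8, 4.5) before and (5.1, 3.1) after, so it travelled √(1.3² + 1.4²) ≈ 1.9 units.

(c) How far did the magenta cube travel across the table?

1.6

The magenta cube moved from about (2.0, 3.8) to (2.4, 5.4), a distance of √(0.4² + 1.6²) ≈ 1.6.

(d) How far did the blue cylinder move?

1.3

The blue cylinder moved from about (10.1, 1.2) to (10.8, 2.3), a distance of √(0.7² + 1.1²) ≈ 1.3.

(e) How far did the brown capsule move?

2.3

The brown capsule moved from about (8.3, 3.6) to (9.4, 1.6), a distance of √(1.1² + 2.0²) ≈ 2.3.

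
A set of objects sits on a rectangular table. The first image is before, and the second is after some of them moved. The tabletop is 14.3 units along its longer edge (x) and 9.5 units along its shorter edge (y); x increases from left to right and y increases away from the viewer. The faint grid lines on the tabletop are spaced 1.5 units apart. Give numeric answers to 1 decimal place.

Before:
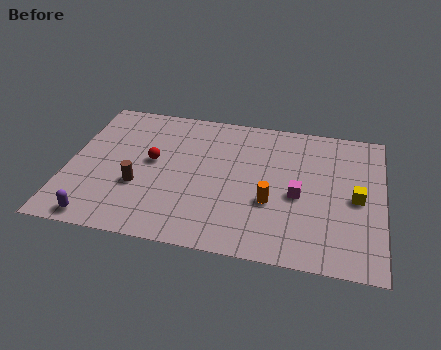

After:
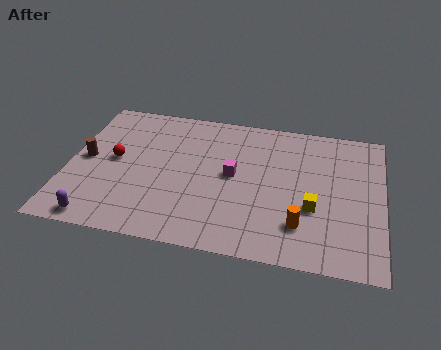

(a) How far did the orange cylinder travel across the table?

1.8

The orange cylinder was near (9.3, 3.5) before and (10.7, 2.3) after, so it travelled √(1.4² + 1.2²) ≈ 1.8 units.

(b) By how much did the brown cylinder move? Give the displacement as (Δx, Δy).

(-2.5, 1.4)

From the two frames, the brown cylinder sits at roughly (3.3, 3.4) before and (0.8, 4.8) after.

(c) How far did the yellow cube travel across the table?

2.1

The yellow cube was near (13.1, 4.5) before and (11.2, 3.5) after, so it travelled √(1.9² + 1.0²) ≈ 2.1 units.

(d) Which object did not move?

the purple capsule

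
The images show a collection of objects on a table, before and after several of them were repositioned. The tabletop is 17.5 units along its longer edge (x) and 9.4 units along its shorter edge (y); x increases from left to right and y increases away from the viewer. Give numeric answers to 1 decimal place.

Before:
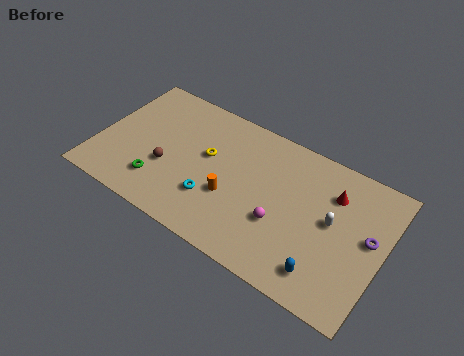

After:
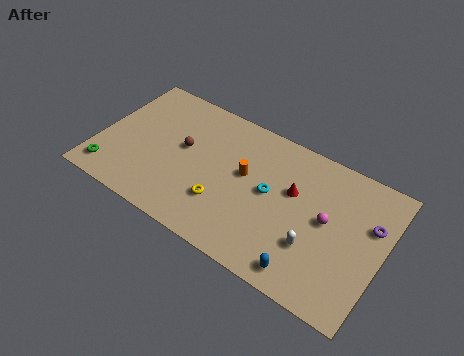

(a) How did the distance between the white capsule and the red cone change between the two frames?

+1.5

Before: roughly 1.8 units apart; after: 3.3. That's 1.5 units further apart.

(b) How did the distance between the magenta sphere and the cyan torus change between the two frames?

-0.6

Before: roughly 4.1 units apart; after: 3.5. That's 0.6 units closer together.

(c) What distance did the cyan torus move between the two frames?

3.9

The cyan torus was near (7.4, 2.8) before and (10.6, 5.0) after, so it travelled √(3.2² + 2.2²) ≈ 3.9 units.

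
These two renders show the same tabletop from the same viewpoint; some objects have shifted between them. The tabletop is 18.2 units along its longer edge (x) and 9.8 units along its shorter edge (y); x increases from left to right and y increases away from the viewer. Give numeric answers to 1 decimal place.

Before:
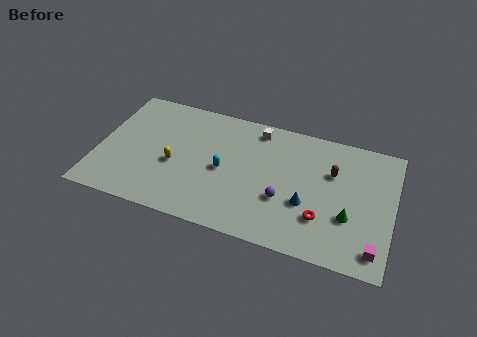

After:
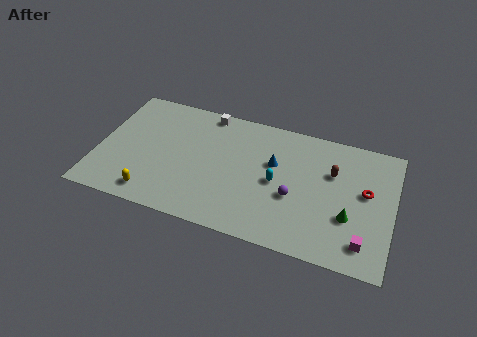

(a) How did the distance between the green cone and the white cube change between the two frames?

+2.8

The distance was about 7.9 in the first image and 10.7 in the second, so they moved 2.8 units further apart.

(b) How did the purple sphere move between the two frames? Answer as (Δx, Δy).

(0.6, 0.4)

The purple sphere started near (11.6, 3.5) and ended near (12.2, 3.9).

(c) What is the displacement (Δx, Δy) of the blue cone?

(-2.2, 2.5)

The blue cone was at about (13.0, 3.6) and moved to about (10.8, 6.1).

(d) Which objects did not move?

the brown capsule and the green cone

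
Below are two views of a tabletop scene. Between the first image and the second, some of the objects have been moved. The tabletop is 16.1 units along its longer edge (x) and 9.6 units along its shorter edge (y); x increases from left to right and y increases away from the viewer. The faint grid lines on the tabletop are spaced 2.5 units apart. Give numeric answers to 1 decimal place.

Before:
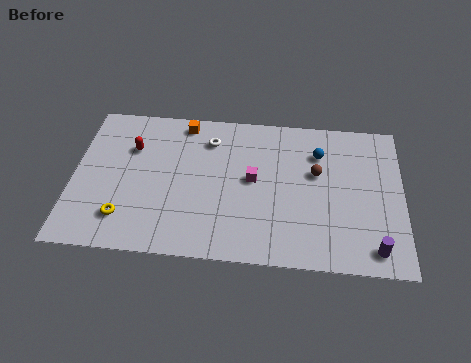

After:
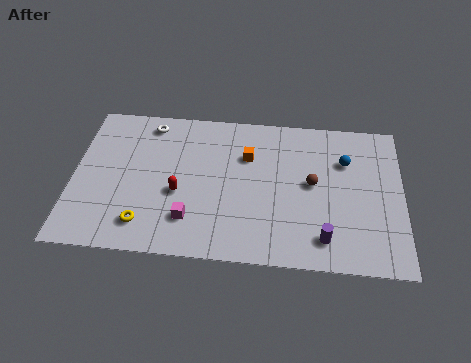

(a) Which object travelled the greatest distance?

the magenta cube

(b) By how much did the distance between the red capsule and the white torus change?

+0.8

The distance was about 3.9 in the first image and 4.7 in the second, so they moved 0.8 units further apart.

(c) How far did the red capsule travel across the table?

3.6

From (2.8, 6.6) to (5.2, 3.9), the red capsule covered √(2.4² + 2.7²) ≈ 3.6 units.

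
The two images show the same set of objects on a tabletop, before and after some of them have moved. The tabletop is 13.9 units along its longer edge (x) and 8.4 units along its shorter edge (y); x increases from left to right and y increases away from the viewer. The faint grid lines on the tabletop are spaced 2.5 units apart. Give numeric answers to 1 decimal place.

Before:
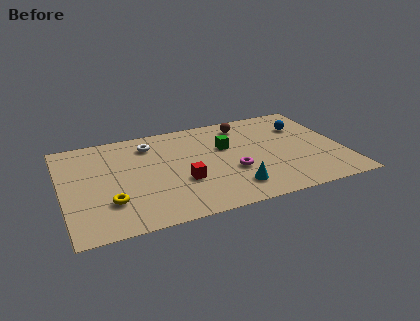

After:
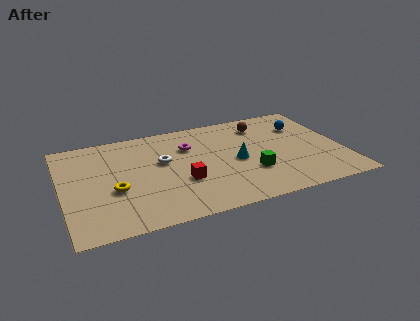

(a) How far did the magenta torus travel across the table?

3.4

The magenta torus moved from about (8.3, 3.1) to (6.4, 5.9), a distance of √(1.9² + 2.8²) ≈ 3.4.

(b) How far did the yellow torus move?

0.9

From (2.2, 2.4) to (2.5, 3.3), the yellow torus covered √(0.3² + 0.9²) ≈ 0.9 units.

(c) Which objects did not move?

the red cube and the blue sphere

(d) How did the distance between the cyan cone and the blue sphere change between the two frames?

-1.7

Before: roughly 5.9 units apart; after: 4.2. That's 1.7 units closer together.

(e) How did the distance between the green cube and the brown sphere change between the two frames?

+2.1

They were about 2.0 units apart before and 4.1 after — 2.1 units further apart.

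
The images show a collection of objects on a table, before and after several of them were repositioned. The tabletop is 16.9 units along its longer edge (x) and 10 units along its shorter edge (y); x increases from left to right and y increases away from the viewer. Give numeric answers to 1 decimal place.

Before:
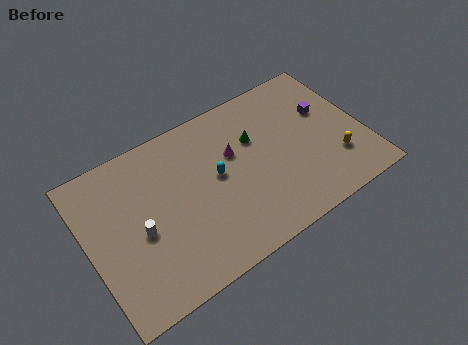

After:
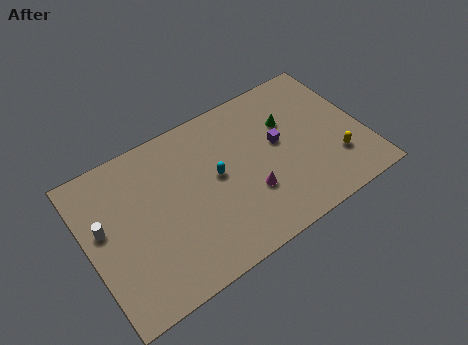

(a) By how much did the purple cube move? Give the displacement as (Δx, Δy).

(-3.1, -0.7)

The purple cube started near (14.9, 6.3) and ended near (11.8, 5.6).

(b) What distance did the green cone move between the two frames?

2.1

From (10.5, 6.6) to (12.6, 6.7), the green cone covered √(2.1² + 0.1²) ≈ 2.1 units.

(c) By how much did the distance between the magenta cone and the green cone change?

+3.1

Before: roughly 1.4 units apart; after: 4.5. That's 3.1 units further apart.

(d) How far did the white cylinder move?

2.4

The white cylinder was near (3.0, 4.4) before and (1.0, 5.8) after, so it travelled √(2.0² + 1.4²) ≈ 2.4 units.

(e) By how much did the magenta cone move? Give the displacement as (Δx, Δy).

(0.5, -3.0)

The magenta cone was at about (9.1, 6.3) and moved to about (9.6, 3.3).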